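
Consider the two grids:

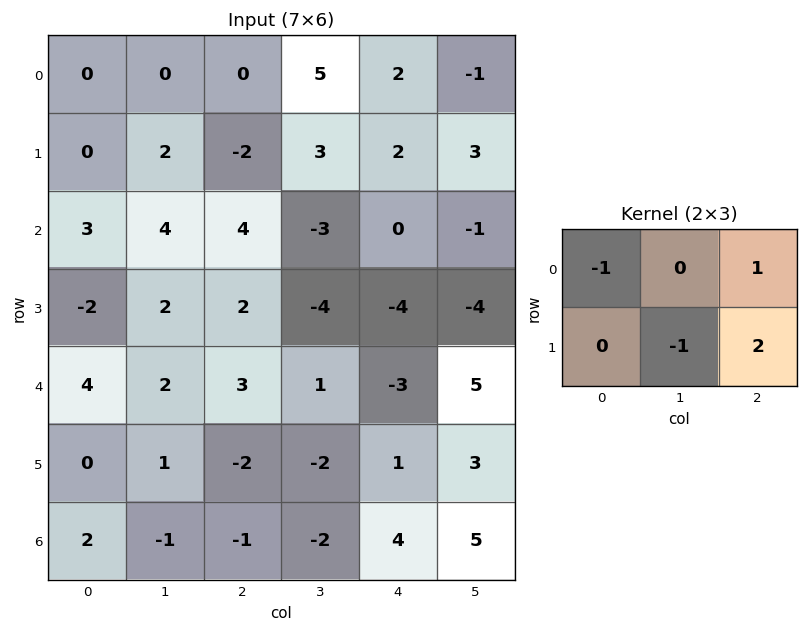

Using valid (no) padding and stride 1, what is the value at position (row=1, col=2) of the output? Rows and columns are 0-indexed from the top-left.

The receptive field on the input at this output position is [-2 3 2 / 4 -3 0]. Elementwise product with the kernel and sum: -2·-1 + 2·1 + -3·-1 + 0·2.

7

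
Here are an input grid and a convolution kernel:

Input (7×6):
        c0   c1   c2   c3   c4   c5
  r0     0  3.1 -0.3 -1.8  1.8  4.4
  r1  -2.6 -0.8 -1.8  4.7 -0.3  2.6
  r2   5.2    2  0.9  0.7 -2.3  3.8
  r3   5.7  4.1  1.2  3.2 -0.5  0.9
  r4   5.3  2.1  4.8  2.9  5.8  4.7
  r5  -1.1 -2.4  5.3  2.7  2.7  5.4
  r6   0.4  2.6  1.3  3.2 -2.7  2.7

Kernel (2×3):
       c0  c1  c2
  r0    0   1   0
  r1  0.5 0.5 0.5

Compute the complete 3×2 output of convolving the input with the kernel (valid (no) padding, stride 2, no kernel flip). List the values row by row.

Output[0,0]: The receptive field on the input at this output position is [0 3.1 -0.3 / -2.6 -0.8 -1.8]. Elementwise product with the kernel and sum: 3.1·1 + -2.6·0.5 + -0.8·0.5 + -1.8·0.5.

0.5 -0.5
7.5 2.65
3 8.25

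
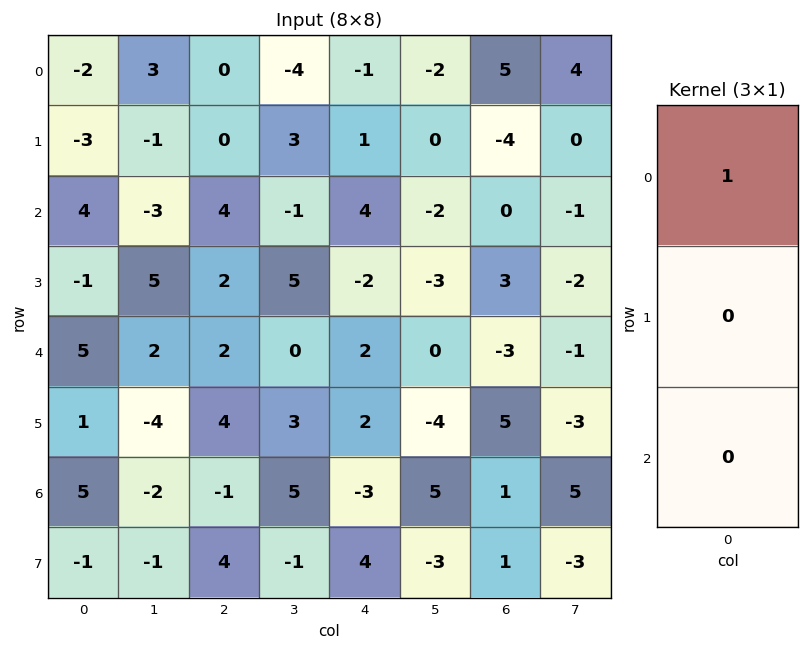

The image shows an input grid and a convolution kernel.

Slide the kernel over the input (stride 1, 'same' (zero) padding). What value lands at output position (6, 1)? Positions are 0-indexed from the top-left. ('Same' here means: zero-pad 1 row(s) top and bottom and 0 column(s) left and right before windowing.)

-4

The receptive field on the zero-padded input at this output position is [-4 / -2 / -1]. Elementwise product with the kernel and sum: -4·1.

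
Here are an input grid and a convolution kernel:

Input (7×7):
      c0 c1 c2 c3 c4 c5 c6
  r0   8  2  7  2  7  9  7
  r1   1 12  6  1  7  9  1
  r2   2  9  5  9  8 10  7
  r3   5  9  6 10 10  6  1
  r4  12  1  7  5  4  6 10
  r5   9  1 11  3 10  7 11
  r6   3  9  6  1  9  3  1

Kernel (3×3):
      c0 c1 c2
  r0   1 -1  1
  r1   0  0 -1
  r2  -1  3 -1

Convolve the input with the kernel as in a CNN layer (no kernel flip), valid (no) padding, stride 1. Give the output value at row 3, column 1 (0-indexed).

37

The receptive field on the input at this output position is [9 6 10 / 1 7 5 / 1 11 3]. Elementwise product with the kernel and sum: 9·1 + 6·-1 + 10·1 + 5·-1 + 1·-1 + 11·3 + 3·-1.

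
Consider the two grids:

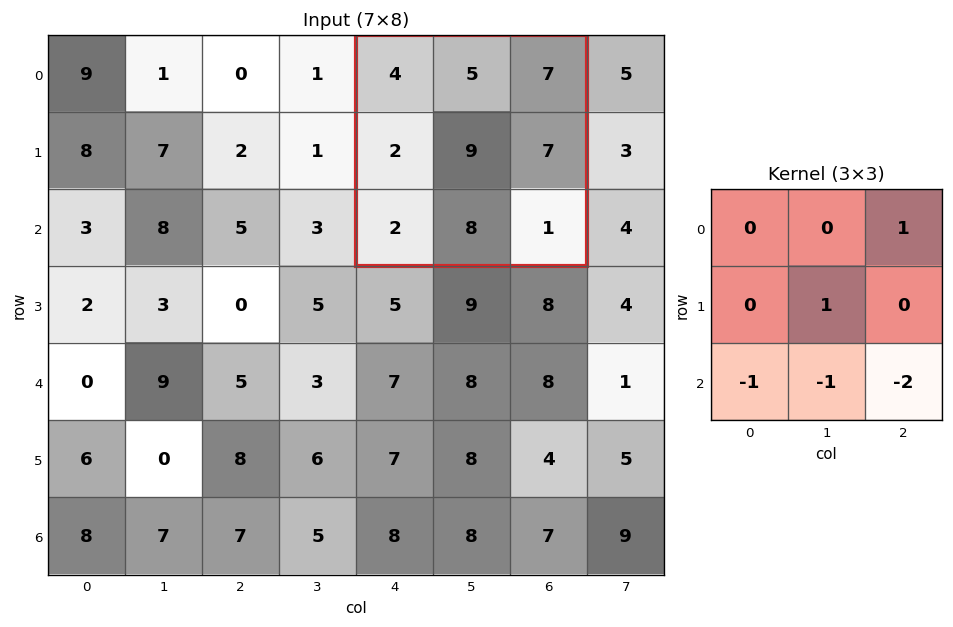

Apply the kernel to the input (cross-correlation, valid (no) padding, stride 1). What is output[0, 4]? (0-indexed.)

The receptive field on the input at this output position is [4 5 7 / 2 9 7 / 2 8 1]. Elementwise product with the kernel and sum: 7·1 + 9·1 + 2·-1 + 8·-1 + 1·-2.

4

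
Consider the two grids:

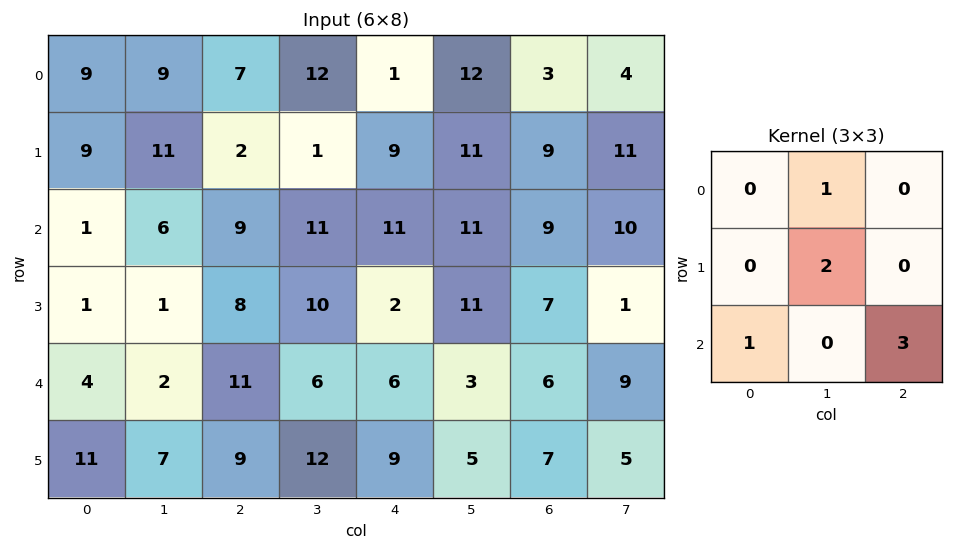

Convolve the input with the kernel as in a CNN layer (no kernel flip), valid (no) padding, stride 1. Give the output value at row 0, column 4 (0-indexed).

The receptive field on the input at this output position is [1 12 3 / 9 11 9 / 11 11 9]. Elementwise product with the kernel and sum: 12·1 + 11·2 + 11·1 + 9·3.

72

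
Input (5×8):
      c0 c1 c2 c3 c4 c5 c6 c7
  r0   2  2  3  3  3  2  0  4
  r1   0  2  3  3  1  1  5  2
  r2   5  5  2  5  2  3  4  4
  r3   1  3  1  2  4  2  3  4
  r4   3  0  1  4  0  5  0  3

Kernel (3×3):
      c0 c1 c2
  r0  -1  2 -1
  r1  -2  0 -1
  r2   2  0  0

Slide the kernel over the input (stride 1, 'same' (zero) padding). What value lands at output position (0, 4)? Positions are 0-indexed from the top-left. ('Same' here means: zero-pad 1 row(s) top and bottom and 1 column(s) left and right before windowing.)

-2

The receptive field on the zero-padded input at this output position is [0 0 0 / 3 3 2 / 3 1 1]. Elementwise product with the kernel and sum: 0·-1 + 0·2 + 0·-1 + 3·-2 + 2·-1 + 3·2.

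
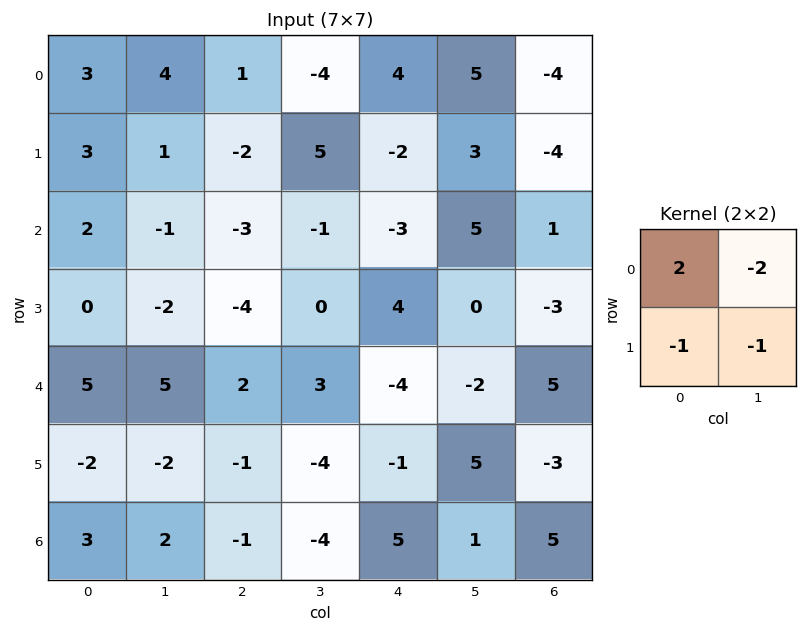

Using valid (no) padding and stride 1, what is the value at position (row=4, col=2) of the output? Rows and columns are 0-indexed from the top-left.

3

The receptive field on the input at this output position is [2 3 / -1 -4]. Elementwise product with the kernel and sum: 2·2 + 3·-2 + -1·-1 + -4·-1.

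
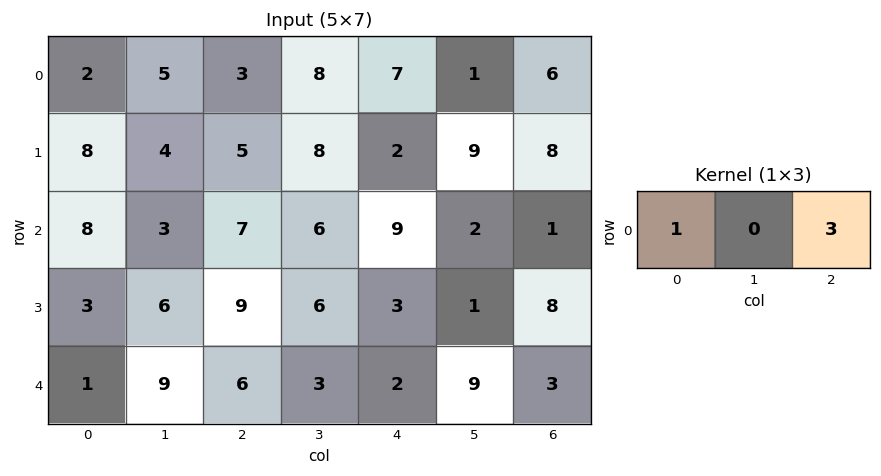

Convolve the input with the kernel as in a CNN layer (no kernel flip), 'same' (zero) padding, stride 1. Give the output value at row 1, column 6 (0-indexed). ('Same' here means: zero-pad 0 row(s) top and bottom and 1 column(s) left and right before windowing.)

The receptive field on the zero-padded input at this output position is [9 8 0]. Elementwise product with the kernel and sum: 9·1 + 0·3.

9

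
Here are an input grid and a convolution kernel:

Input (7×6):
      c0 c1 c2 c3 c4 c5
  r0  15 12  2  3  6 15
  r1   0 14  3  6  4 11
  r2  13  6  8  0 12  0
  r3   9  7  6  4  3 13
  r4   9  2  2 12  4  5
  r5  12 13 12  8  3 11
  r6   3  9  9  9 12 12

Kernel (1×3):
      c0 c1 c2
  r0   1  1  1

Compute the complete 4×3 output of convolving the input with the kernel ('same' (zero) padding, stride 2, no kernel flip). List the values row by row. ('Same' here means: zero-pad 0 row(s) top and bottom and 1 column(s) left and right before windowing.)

27 17 24
19 14 12
11 16 21
12 27 33

Output[0,0]: The receptive field on the zero-padded input at this output position is [0 15 12]. Elementwise product with the kernel and sum: 0·1 + 15·1 + 12·1.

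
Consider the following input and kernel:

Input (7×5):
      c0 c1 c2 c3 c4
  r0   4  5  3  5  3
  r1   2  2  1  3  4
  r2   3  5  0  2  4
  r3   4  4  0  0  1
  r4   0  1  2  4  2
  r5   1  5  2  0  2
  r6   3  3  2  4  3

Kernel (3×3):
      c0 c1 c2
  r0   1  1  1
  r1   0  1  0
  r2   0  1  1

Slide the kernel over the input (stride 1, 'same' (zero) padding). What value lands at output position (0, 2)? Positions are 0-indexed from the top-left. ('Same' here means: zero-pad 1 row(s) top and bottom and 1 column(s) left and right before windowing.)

The receptive field on the zero-padded input at this output position is [0 0 0 / 5 3 5 / 2 1 3]. Elementwise product with the kernel and sum: 0·1 + 0·1 + 0·1 + 3·1 + 1·1 + 3·1.

7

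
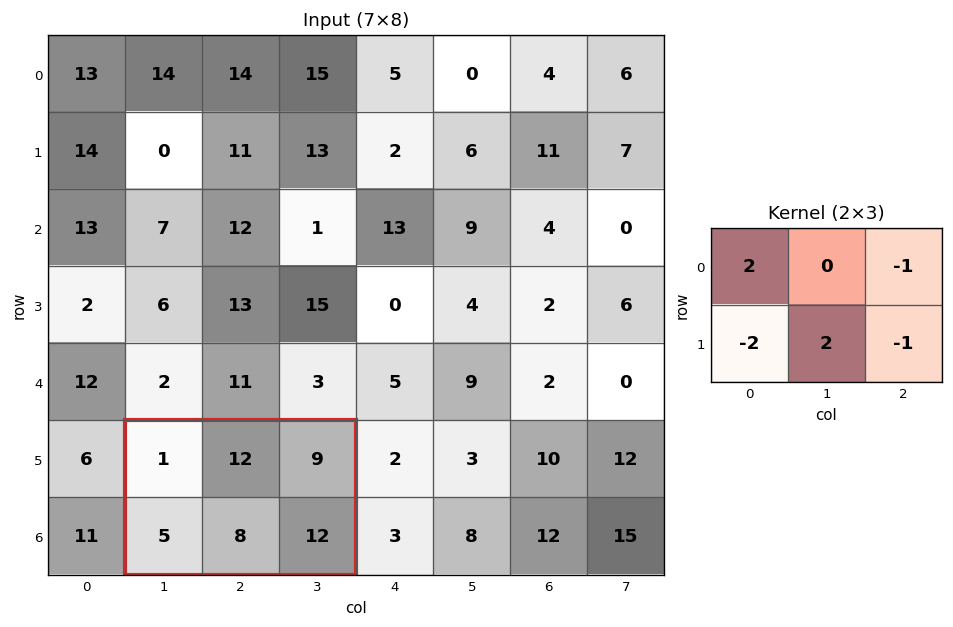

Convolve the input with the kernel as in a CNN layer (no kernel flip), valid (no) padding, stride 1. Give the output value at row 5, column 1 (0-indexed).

The receptive field on the input at this output position is [1 12 9 / 5 8 12]. Elementwise product with the kernel and sum: 1·2 + 9·-1 + 5·-2 + 8·2 + 12·-1.

-13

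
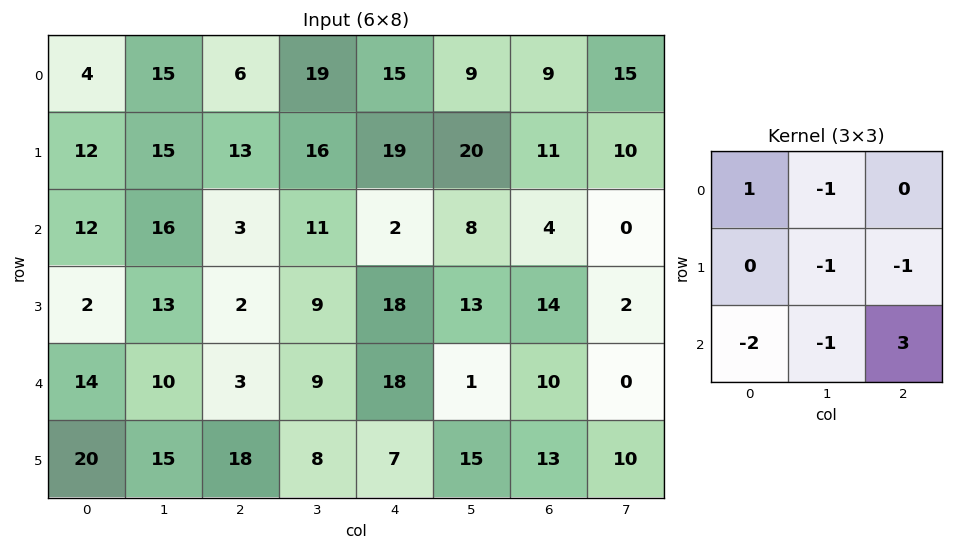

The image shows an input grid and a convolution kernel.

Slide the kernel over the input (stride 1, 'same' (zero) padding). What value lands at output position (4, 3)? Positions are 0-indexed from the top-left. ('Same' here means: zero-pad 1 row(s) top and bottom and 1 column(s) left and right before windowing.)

-57

The receptive field on the zero-padded input at this output position is [2 9 18 / 3 9 18 / 18 8 7]. Elementwise product with the kernel and sum: 2·1 + 9·-1 + 9·-1 + 18·-1 + 18·-2 + 8·-1 + 7·3.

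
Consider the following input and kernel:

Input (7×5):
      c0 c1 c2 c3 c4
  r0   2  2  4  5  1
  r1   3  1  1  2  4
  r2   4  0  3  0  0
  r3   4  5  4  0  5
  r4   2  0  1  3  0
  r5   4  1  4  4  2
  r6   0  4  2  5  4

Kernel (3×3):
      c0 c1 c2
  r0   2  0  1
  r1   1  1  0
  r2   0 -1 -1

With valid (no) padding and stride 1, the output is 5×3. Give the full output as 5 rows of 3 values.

9 8 12
2 3 4
19 5 7
9 3 11
4 1 1

Output[0,0]: The receptive field on the input at this output position is [2 2 4 / 3 1 1 / 4 0 3]. Elementwise product with the kernel and sum: 2·2 + 4·1 + 3·1 + 1·1 + 0·-1 + 3·-1.
Output[0,1]: The receptive field on the input at this output position is [2 4 5 / 1 1 2 / 0 3 0]. Elementwise product with the kernel and sum: 2·2 + 5·1 + 1·1 + 1·1 + 3·-1 + 0·-1.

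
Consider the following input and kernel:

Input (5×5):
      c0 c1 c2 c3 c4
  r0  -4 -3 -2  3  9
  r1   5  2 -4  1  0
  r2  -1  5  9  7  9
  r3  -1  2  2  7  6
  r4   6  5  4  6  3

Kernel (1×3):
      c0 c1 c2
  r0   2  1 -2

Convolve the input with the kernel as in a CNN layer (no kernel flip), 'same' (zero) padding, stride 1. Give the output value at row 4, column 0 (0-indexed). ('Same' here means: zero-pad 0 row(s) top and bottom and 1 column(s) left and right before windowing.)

The receptive field on the zero-padded input at this output position is [0 6 5]. Elementwise product with the kernel and sum: 0·2 + 6·1 + 5·-2.

-4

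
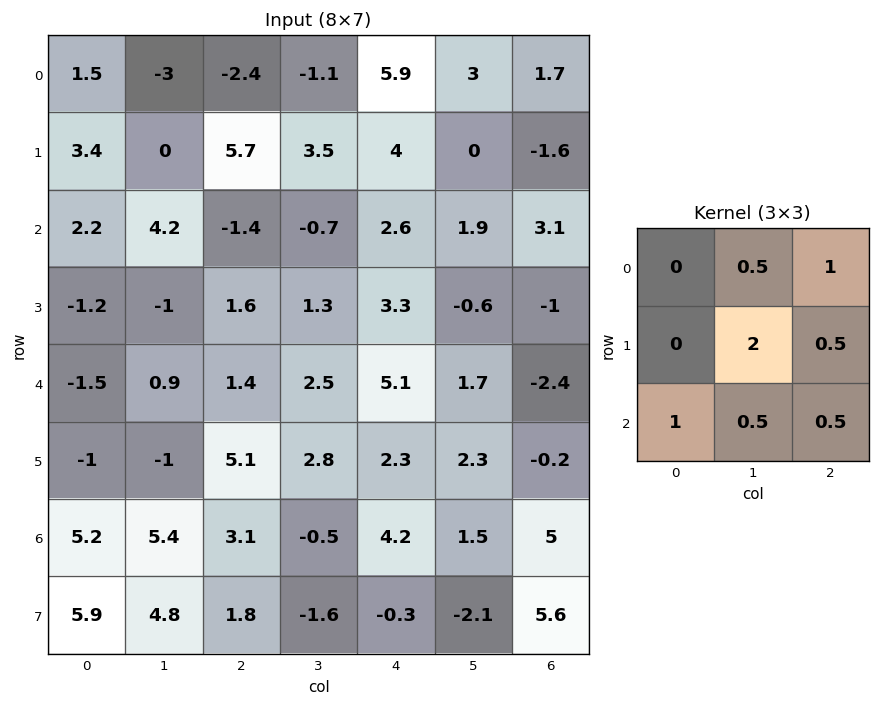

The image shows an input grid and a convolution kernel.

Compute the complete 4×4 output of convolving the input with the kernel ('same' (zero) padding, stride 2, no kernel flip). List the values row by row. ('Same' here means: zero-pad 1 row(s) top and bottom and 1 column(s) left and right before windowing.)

3.2 -0.75 18.8 2.6
7.1 3.65 10.8 4.3
-5.15 9.1 17.2 -3.1
16.95 16.2 9.8 10.6

Output[0,0]: The receptive field on the zero-padded input at this output position is [0 0 0 / 0 1.5 -3 / 0 3.4 0]. Elementwise product with the kernel and sum: 0·0.5 + 0·1 + 1.5·2 + -3·0.5 + 0·1 + 3.4·0.5 + 0·0.5.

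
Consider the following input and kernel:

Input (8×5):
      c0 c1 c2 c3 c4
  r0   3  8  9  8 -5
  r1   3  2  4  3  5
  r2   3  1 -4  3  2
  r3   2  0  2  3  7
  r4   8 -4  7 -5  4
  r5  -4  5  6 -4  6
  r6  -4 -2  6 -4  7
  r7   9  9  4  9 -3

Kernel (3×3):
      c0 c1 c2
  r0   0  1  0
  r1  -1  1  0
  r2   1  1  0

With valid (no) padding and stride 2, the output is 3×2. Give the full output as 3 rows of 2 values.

Output[0,0]: The receptive field on the input at this output position is [3 8 9 / 3 2 4 / 3 1 -4]. Elementwise product with the kernel and sum: 8·1 + 3·-1 + 2·1 + 3·1 + 1·1.

11 6
3 6
-1 -13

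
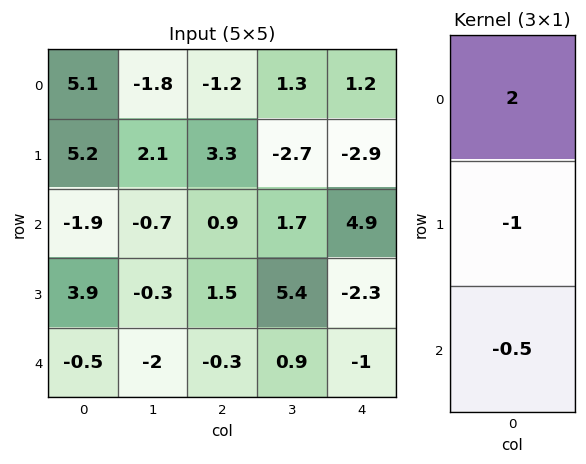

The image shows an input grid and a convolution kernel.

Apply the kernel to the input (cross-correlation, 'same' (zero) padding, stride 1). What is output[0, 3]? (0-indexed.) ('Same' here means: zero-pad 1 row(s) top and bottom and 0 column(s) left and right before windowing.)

0.05

The receptive field on the zero-padded input at this output position is [0 / 1.3 / -2.7]. Elementwise product with the kernel and sum: 0·2 + 1.3·-1 + -2.7·-0.5.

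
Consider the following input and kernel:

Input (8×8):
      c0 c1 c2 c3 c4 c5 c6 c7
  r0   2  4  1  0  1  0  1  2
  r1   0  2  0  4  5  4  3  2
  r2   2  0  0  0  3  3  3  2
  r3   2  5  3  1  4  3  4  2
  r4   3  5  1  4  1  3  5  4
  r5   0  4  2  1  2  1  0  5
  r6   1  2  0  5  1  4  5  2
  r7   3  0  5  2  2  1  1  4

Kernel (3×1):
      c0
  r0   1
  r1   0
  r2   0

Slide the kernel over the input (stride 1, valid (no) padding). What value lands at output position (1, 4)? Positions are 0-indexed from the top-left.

The receptive field on the input at this output position is [5 / 3 / 4]. Elementwise product with the kernel and sum: 5·1.

5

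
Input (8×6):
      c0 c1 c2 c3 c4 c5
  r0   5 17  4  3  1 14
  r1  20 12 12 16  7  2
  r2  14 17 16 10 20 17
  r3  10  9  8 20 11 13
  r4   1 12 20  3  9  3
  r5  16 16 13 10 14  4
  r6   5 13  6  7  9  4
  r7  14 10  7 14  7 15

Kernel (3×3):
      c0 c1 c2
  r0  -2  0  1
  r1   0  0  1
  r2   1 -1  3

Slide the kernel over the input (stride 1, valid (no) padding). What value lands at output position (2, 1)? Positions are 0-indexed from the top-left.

The receptive field on the input at this output position is [17 16 10 / 9 8 20 / 12 20 3]. Elementwise product with the kernel and sum: 17·-2 + 10·1 + 20·1 + 12·1 + 20·-1 + 3·3.

-3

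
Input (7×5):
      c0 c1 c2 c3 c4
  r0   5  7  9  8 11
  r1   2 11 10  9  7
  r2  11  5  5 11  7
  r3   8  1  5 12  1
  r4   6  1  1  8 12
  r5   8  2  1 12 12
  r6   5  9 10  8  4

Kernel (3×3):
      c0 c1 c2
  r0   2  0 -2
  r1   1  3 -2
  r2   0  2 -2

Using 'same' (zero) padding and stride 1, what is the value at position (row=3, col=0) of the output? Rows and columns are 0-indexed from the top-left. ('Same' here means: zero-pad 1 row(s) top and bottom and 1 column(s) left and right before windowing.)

The receptive field on the zero-padded input at this output position is [0 11 5 / 0 8 1 / 0 6 1]. Elementwise product with the kernel and sum: 0·2 + 5·-2 + 0·1 + 8·3 + 1·-2 + 6·2 + 1·-2.

22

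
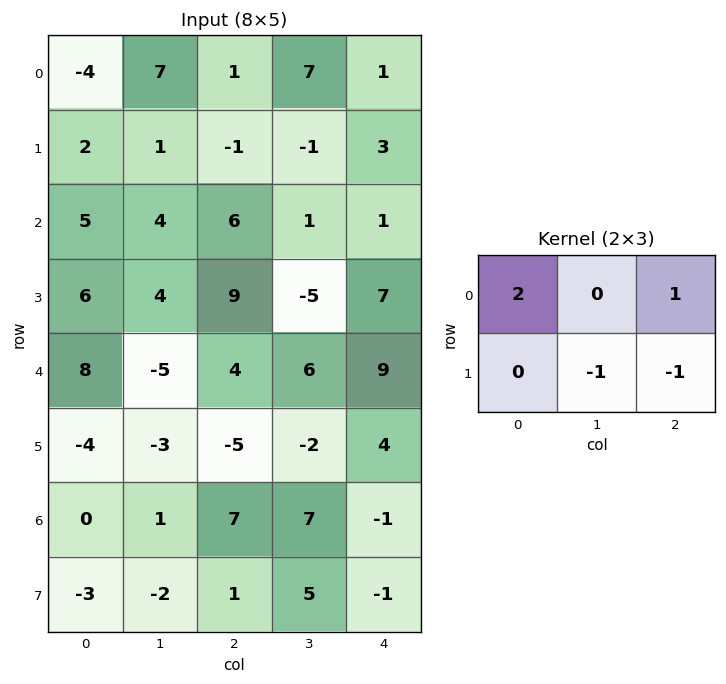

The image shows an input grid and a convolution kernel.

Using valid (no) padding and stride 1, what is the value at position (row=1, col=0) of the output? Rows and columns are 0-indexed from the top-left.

The receptive field on the input at this output position is [2 1 -1 / 5 4 6]. Elementwise product with the kernel and sum: 2·2 + -1·1 + 4·-1 + 6·-1.

-7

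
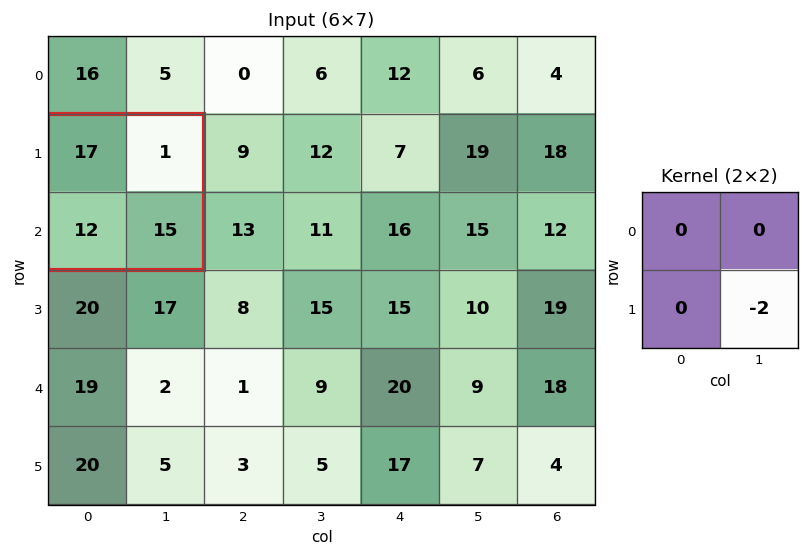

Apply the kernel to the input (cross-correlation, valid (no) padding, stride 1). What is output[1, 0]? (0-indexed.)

-30

The receptive field on the input at this output position is [17 1 / 12 15]. Elementwise product with the kernel and sum: 15·-2.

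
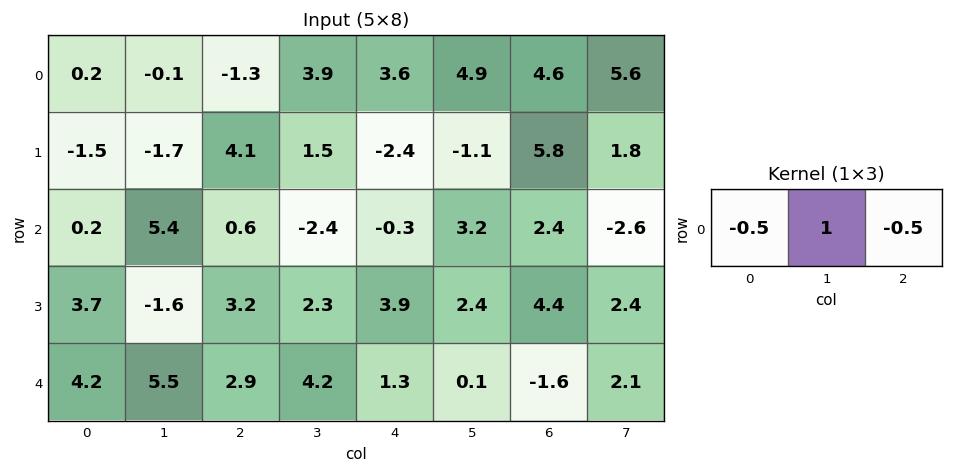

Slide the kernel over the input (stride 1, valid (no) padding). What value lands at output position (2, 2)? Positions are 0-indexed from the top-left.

The receptive field on the input at this output position is [0.6 -2.4 -0.3]. Elementwise product with the kernel and sum: 0.6·-0.5 + -2.4·1 + -0.3·-0.5.

-2.55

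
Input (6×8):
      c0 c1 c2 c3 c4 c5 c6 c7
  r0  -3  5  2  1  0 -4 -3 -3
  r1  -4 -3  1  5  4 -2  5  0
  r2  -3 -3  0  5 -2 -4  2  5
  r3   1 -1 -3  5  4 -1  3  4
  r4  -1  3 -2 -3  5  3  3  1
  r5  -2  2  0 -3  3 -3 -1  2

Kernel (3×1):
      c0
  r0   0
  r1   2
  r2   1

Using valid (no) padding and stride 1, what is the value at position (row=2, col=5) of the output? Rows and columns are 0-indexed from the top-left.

1

The receptive field on the input at this output position is [-4 / -1 / 3]. Elementwise product with the kernel and sum: -1·2 + 3·1.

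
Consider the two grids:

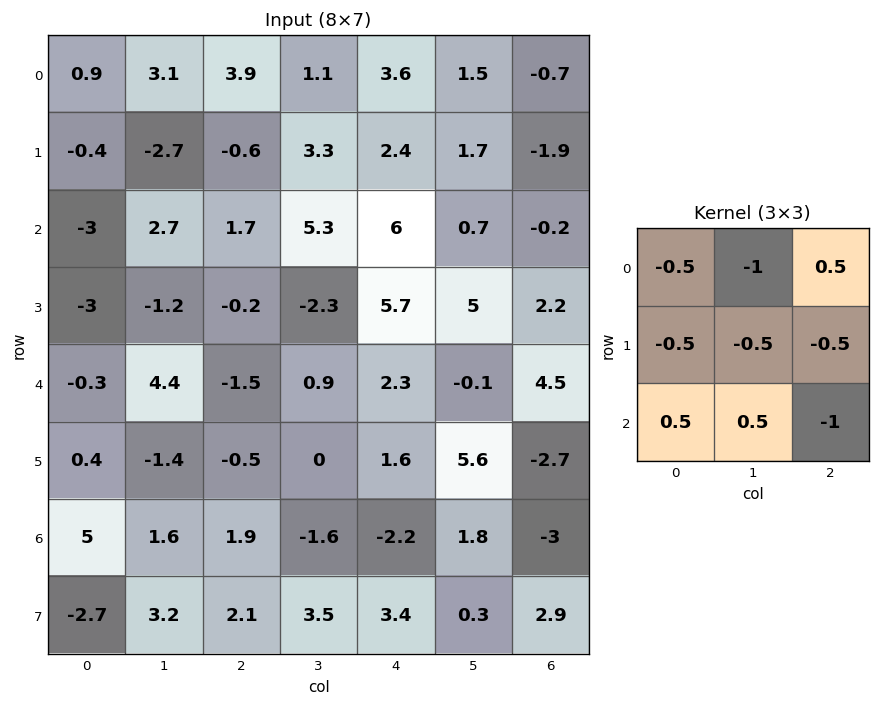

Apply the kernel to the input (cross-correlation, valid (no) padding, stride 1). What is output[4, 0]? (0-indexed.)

The receptive field on the input at this output position is [-0.3 4.4 -1.5 / 0.4 -1.4 -0.5 / 5 1.6 1.9]. Elementwise product with the kernel and sum: -0.3·-0.5 + 4.4·-1 + -1.5·0.5 + 0.4·-0.5 + -1.4·-0.5 + -0.5·-0.5 + 5·0.5 + 1.6·0.5 + 1.9·-1.

-2.85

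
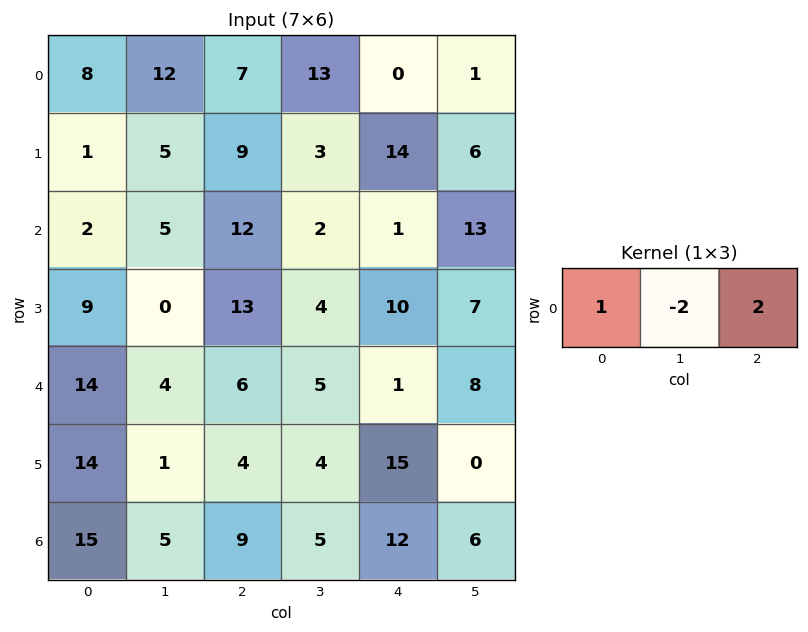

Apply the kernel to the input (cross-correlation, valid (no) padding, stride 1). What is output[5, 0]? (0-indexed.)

20

The receptive field on the input at this output position is [14 1 4]. Elementwise product with the kernel and sum: 14·1 + 1·-2 + 4·2.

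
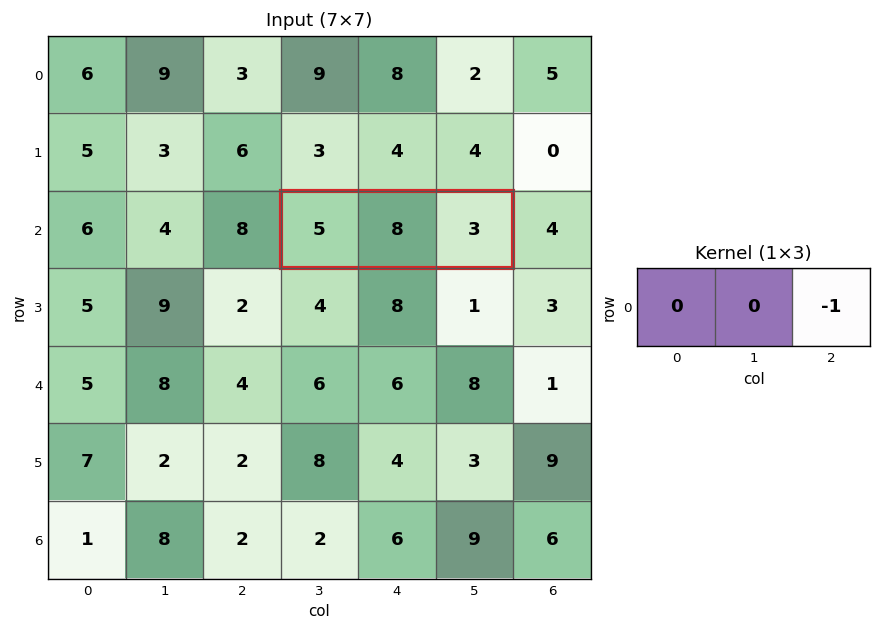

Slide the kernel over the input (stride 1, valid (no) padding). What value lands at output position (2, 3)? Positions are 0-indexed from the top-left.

-3

The receptive field on the input at this output position is [5 8 3]. Elementwise product with the kernel and sum: 3·-1.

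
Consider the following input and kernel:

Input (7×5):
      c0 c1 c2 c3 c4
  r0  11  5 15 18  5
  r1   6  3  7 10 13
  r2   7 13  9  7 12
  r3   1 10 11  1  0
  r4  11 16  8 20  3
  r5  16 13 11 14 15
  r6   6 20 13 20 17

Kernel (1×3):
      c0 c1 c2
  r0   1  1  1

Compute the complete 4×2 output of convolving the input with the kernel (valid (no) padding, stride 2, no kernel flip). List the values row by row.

Output[0,0]: The receptive field on the input at this output position is [11 5 15]. Elementwise product with the kernel and sum: 11·1 + 5·1 + 15·1.

31 38
29 28
35 31
39 50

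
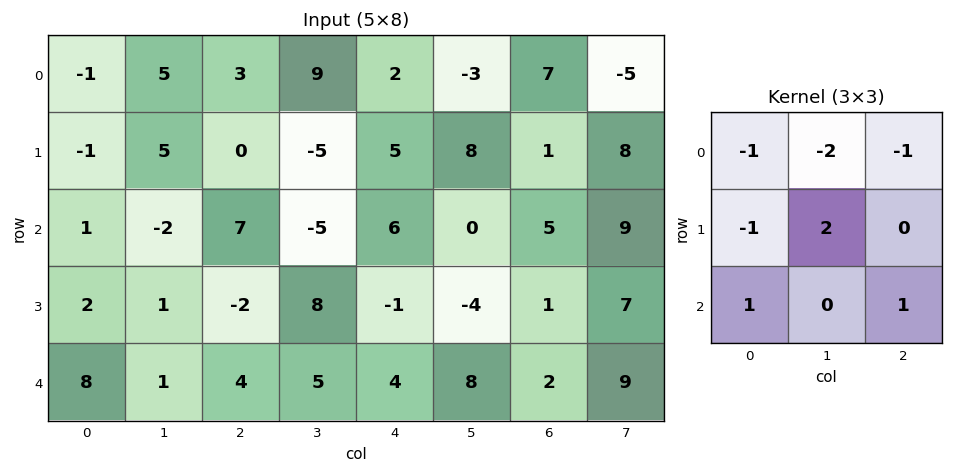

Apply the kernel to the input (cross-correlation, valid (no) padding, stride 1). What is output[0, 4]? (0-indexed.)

The receptive field on the input at this output position is [2 -3 7 / 5 8 1 / 6 0 5]. Elementwise product with the kernel and sum: 2·-1 + -3·-2 + 7·-1 + 5·-1 + 8·2 + 6·1 + 5·1.

19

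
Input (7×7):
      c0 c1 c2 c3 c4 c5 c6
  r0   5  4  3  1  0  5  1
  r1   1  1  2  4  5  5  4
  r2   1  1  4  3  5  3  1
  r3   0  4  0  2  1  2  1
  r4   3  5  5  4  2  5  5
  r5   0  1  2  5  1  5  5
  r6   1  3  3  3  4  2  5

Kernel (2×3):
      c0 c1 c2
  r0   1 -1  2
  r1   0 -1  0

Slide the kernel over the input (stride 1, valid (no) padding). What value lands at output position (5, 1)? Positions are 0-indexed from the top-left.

The receptive field on the input at this output position is [1 2 5 / 3 3 3]. Elementwise product with the kernel and sum: 1·1 + 2·-1 + 5·2 + 3·-1.

6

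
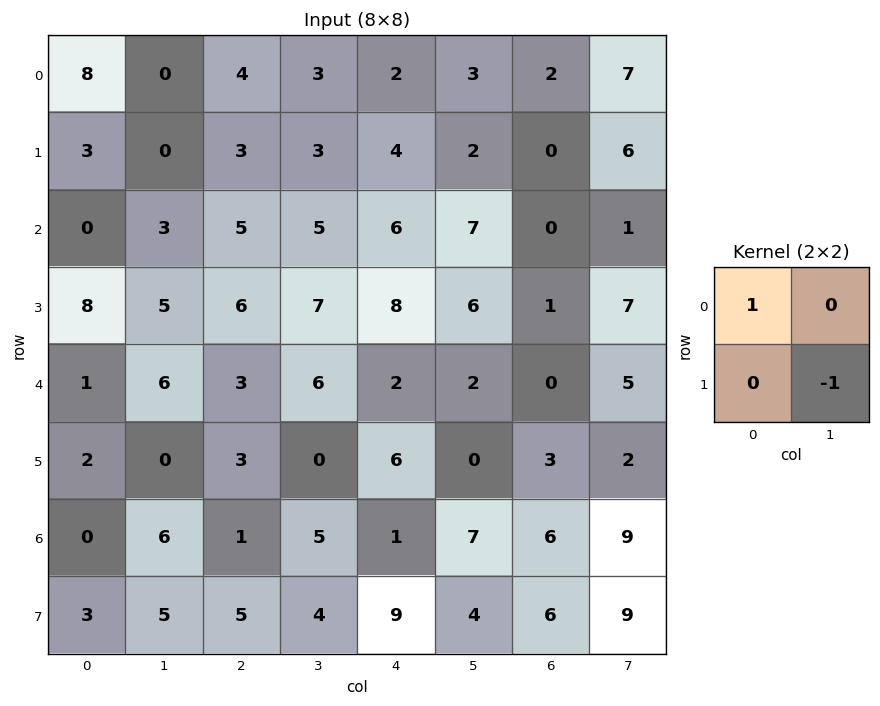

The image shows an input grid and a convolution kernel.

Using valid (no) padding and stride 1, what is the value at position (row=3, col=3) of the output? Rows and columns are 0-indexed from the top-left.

The receptive field on the input at this output position is [7 8 / 6 2]. Elementwise product with the kernel and sum: 7·1 + 2·-1.

5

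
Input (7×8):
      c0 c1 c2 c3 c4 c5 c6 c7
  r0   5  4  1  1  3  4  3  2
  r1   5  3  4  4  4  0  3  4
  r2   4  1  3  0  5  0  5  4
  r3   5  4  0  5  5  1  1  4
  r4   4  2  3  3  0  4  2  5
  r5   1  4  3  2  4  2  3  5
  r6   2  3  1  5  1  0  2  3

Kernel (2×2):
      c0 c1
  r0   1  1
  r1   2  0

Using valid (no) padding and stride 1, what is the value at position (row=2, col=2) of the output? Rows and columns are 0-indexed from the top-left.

3

The receptive field on the input at this output position is [3 0 / 0 5]. Elementwise product with the kernel and sum: 3·1 + 0·1 + 0·2.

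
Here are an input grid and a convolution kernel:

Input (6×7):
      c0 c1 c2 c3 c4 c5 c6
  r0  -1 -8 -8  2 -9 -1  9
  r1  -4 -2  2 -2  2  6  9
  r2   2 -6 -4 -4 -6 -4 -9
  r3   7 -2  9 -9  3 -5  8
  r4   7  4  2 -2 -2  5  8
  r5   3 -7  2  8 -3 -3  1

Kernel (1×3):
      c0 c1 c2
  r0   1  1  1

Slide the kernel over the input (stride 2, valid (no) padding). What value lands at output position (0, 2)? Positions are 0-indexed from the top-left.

-1

The receptive field on the input at this output position is [-9 -1 9]. Elementwise product with the kernel and sum: -9·1 + -1·1 + 9·1.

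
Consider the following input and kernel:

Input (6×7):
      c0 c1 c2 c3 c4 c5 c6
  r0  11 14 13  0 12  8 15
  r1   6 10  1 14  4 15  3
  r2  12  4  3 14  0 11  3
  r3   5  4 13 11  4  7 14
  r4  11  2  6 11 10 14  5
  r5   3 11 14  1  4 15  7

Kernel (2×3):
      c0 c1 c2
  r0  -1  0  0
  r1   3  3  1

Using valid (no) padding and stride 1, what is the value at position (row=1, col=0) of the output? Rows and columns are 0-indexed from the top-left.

The receptive field on the input at this output position is [6 10 1 / 12 4 3]. Elementwise product with the kernel and sum: 6·-1 + 12·3 + 4·3 + 3·1.

45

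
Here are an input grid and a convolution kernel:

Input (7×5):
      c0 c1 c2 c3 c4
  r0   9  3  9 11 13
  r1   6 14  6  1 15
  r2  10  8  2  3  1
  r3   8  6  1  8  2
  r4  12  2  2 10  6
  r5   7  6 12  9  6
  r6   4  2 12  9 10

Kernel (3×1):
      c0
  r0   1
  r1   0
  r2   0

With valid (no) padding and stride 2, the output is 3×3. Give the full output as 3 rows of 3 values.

9 9 13
10 2 1
12 2 6

Output[0,0]: The receptive field on the input at this output position is [9 / 6 / 10]. Elementwise product with the kernel and sum: 9·1.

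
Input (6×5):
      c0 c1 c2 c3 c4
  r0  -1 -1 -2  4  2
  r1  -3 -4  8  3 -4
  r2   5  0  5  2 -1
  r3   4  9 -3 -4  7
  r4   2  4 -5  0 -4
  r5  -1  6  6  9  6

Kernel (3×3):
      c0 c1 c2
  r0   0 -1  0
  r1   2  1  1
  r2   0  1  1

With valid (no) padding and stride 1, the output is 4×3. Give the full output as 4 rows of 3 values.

4 12 12
25 -8 11
13 1 -9
6 21 5

Output[0,0]: The receptive field on the input at this output position is [-1 -1 -2 / -3 -4 8 / 5 0 5]. Elementwise product with the kernel and sum: -1·-1 + -3·2 + -4·1 + 8·1 + 0·1 + 5·1.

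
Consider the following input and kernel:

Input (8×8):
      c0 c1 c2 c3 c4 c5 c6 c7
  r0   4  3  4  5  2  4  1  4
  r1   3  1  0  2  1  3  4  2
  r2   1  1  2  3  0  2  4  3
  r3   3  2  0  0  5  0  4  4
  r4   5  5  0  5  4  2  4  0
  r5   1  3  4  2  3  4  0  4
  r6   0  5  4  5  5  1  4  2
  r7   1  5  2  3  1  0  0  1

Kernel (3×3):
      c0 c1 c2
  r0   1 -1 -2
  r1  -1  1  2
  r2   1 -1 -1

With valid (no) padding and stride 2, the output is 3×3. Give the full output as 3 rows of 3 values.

-11 -2 0
-5 0 -9
1 -15 -5

Output[0,0]: The receptive field on the input at this output position is [4 3 4 / 3 1 0 / 1 1 2]. Elementwise product with the kernel and sum: 4·1 + 3·-1 + 4·-2 + 3·-1 + 1·1 + 0·2 + 1·1 + 1·-1 + 2·-1.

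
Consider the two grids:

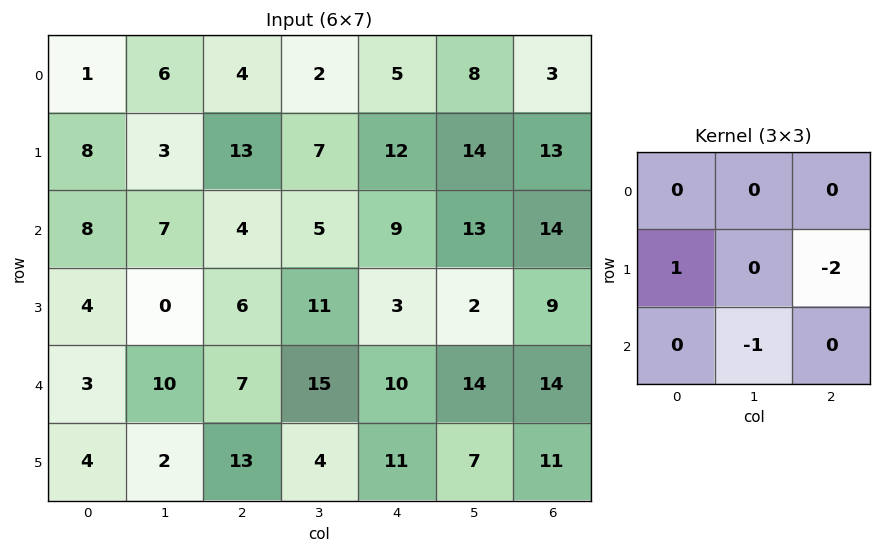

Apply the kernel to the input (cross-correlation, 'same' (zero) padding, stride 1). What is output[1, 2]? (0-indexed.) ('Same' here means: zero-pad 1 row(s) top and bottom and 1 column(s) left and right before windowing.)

The receptive field on the zero-padded input at this output position is [6 4 2 / 3 13 7 / 7 4 5]. Elementwise product with the kernel and sum: 3·1 + 7·-2 + 4·-1.

-15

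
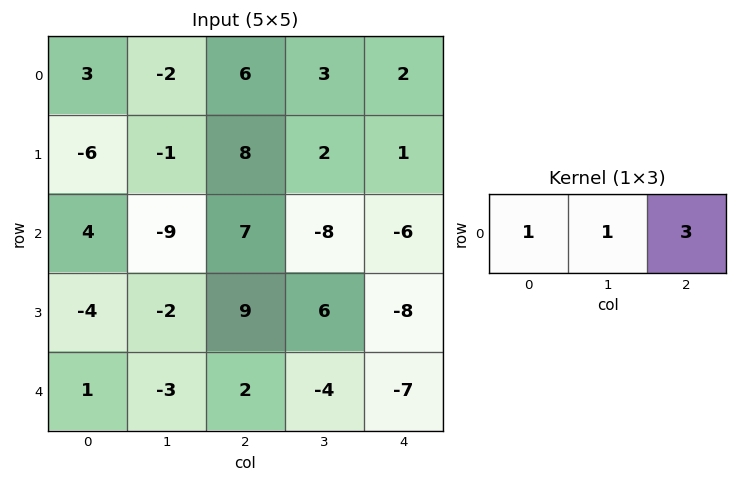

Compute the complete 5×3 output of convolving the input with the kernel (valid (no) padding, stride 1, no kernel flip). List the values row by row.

Output[0,0]: The receptive field on the input at this output position is [3 -2 6]. Elementwise product with the kernel and sum: 3·1 + -2·1 + 6·3.
Output[0,1]: The receptive field on the input at this output position is [-2 6 3]. Elementwise product with the kernel and sum: -2·1 + 6·1 + 3·3.

19 13 15
17 13 13
16 -26 -19
21 25 -9
4 -13 -23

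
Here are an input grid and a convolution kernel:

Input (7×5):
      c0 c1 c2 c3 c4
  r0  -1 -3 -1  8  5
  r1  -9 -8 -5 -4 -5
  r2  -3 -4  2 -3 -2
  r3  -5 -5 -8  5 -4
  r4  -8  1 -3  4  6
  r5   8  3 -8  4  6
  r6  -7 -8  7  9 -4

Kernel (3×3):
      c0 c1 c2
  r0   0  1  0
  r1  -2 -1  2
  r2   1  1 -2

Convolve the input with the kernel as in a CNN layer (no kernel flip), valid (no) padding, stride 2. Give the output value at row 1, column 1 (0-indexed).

The receptive field on the input at this output position is [2 -3 -2 / -8 5 -4 / -3 4 6]. Elementwise product with the kernel and sum: -3·1 + -8·-2 + 5·-1 + -4·2 + -3·1 + 4·1 + 6·-2.

-11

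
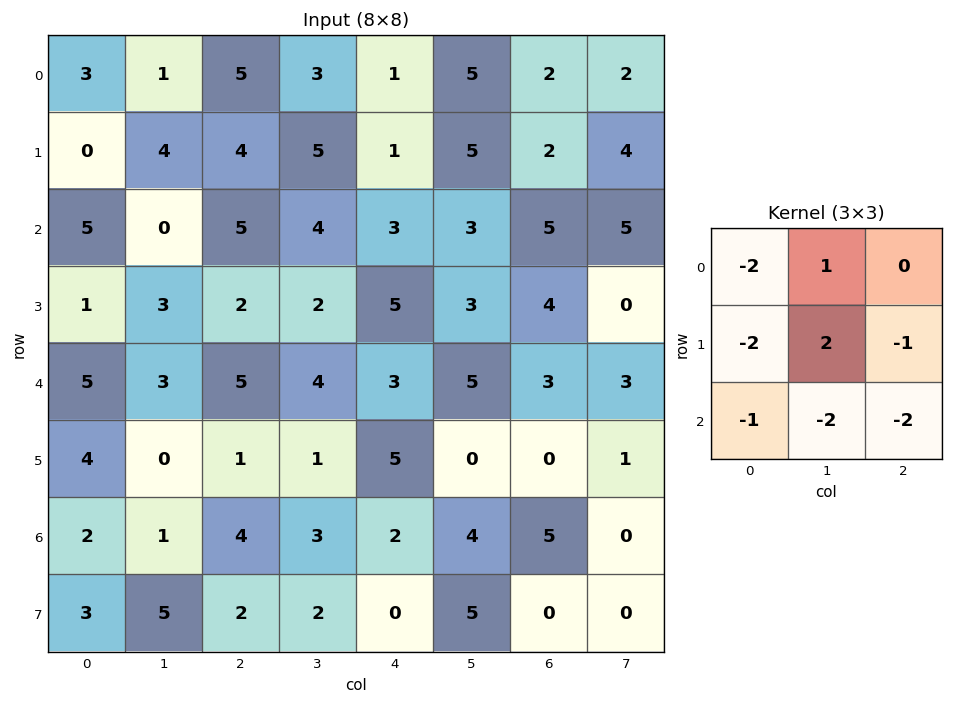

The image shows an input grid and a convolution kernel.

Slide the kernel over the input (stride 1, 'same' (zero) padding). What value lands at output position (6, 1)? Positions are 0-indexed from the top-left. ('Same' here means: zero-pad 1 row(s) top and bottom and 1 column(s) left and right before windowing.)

-31

The receptive field on the zero-padded input at this output position is [4 0 1 / 2 1 4 / 3 5 2]. Elementwise product with the kernel and sum: 4·-2 + 0·1 + 2·-2 + 1·2 + 4·-1 + 3·-1 + 5·-2 + 2·-2.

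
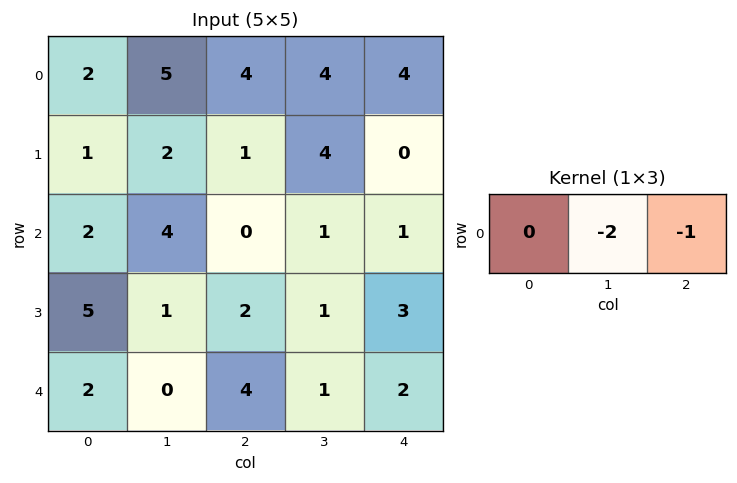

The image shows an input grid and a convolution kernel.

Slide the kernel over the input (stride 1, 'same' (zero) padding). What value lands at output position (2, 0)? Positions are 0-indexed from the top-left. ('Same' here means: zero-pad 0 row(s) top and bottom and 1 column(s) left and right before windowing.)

The receptive field on the zero-padded input at this output position is [0 2 4]. Elementwise product with the kernel and sum: 2·-2 + 4·-1.

-8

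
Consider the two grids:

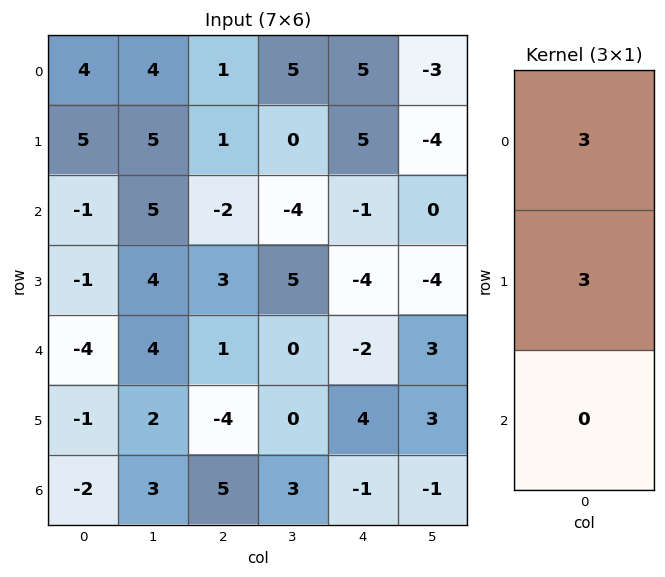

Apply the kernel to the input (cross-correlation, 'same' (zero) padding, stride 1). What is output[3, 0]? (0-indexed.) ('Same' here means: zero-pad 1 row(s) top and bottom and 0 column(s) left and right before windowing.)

-6

The receptive field on the zero-padded input at this output position is [-1 / -1 / -4]. Elementwise product with the kernel and sum: -1·3 + -1·3.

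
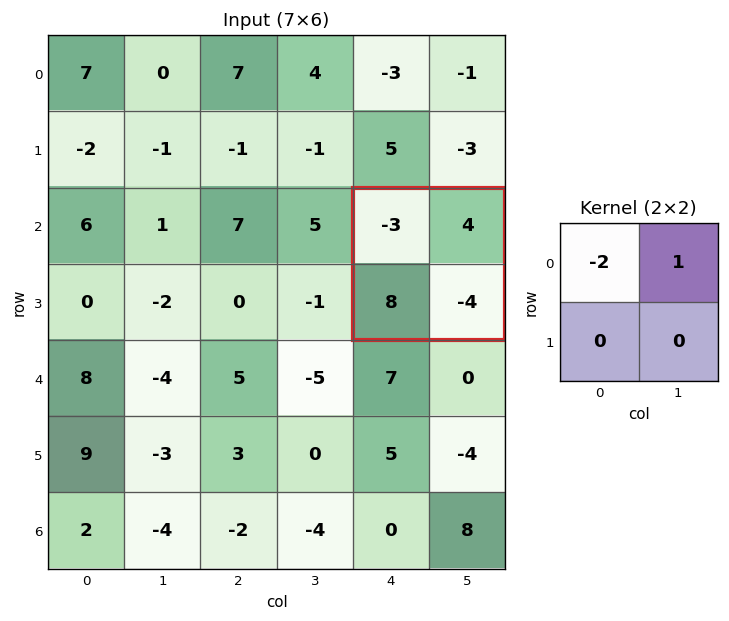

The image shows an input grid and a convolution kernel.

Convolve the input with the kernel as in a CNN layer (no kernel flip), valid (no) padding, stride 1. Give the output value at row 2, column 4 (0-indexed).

10

The receptive field on the input at this output position is [-3 4 / 8 -4]. Elementwise product with the kernel and sum: -3·-2 + 4·1.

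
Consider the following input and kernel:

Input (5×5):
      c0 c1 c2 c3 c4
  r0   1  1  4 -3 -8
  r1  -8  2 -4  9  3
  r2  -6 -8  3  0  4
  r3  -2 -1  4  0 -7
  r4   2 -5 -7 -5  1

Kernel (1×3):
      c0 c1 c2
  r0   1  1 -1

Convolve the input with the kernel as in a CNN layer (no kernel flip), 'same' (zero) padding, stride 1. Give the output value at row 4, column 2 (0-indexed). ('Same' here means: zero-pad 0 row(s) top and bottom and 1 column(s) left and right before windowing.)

The receptive field on the zero-padded input at this output position is [-5 -7 -5]. Elementwise product with the kernel and sum: -5·1 + -7·1 + -5·-1.

-7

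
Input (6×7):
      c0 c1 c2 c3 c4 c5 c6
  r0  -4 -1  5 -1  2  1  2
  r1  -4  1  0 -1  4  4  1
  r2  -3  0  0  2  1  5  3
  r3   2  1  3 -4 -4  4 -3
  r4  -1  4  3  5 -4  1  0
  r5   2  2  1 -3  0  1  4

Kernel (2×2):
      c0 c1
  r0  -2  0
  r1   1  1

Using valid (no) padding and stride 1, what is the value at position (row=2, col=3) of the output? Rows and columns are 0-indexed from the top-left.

-12

The receptive field on the input at this output position is [2 1 / -4 -4]. Elementwise product with the kernel and sum: 2·-2 + -4·1 + -4·1.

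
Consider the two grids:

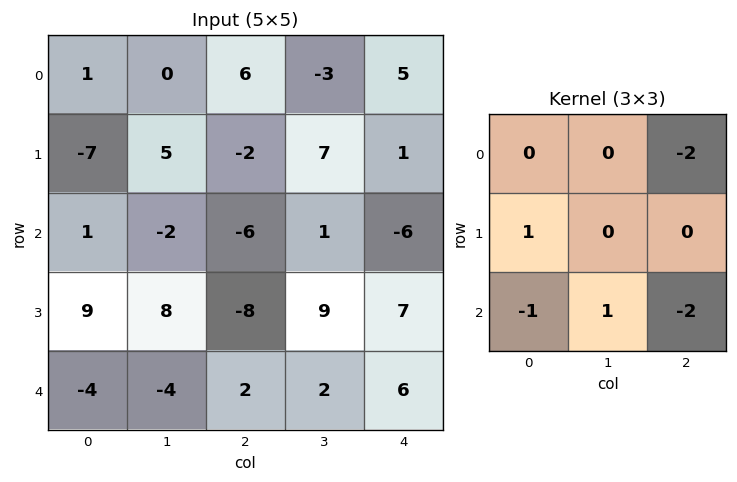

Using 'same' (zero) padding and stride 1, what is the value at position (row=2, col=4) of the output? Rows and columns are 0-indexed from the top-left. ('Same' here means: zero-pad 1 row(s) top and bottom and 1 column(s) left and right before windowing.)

The receptive field on the zero-padded input at this output position is [7 1 0 / 1 -6 0 / 9 7 0]. Elementwise product with the kernel and sum: 0·-2 + 1·1 + 9·-1 + 7·1 + 0·-2.

-1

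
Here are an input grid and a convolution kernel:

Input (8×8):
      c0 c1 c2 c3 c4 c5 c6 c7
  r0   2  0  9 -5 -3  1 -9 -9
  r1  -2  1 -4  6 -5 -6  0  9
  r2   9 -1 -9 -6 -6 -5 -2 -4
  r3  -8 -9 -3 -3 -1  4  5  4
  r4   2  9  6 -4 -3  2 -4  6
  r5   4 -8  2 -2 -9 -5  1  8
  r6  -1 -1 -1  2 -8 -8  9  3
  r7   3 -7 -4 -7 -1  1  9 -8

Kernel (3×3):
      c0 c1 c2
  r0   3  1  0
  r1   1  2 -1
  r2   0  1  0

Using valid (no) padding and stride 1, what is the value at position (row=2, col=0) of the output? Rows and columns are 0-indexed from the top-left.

The receptive field on the input at this output position is [9 -1 -9 / -8 -9 -3 / 2 9 6]. Elementwise product with the kernel and sum: 9·3 + -1·1 + -8·1 + -9·2 + -3·-1 + 9·1.

12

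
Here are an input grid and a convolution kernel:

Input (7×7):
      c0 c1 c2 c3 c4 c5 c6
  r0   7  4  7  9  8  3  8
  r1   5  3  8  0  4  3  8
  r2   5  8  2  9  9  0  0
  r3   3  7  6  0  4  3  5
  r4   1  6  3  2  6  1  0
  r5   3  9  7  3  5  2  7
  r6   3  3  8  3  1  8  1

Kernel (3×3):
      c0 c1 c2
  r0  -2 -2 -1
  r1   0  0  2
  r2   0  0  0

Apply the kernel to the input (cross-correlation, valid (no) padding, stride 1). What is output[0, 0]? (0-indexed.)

-13

The receptive field on the input at this output position is [7 4 7 / 5 3 8 / 5 8 2]. Elementwise product with the kernel and sum: 7·-2 + 4·-2 + 7·-1 + 8·2.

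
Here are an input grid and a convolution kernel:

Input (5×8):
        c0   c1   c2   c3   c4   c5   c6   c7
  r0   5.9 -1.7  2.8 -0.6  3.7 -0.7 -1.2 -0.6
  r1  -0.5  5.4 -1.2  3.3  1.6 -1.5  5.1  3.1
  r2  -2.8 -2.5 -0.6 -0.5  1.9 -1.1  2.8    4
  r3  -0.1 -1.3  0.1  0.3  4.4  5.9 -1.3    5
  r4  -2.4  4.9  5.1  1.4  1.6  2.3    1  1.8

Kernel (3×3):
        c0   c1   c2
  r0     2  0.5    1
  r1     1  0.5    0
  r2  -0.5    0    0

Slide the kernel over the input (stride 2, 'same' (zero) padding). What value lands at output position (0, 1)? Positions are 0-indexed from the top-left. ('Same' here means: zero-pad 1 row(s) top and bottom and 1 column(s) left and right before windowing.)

-3

The receptive field on the zero-padded input at this output position is [0 0 0 / -1.7 2.8 -0.6 / 5.4 -1.2 3.3]. Elementwise product with the kernel and sum: 0·2 + 0·0.5 + 0·1 + -1.7·1 + 2.8·0.5 + 5.4·-0.5.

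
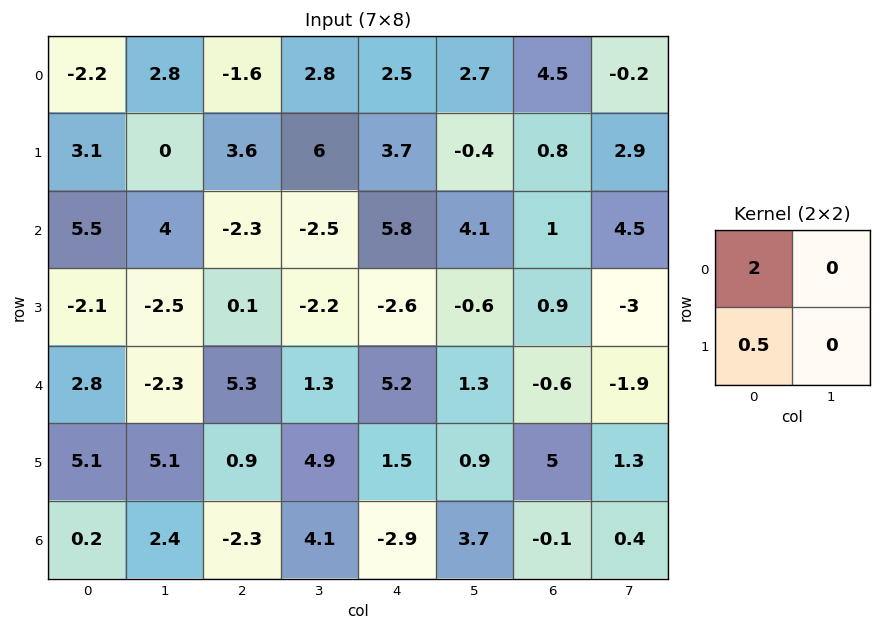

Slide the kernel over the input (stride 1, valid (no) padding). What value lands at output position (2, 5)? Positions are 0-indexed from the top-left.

7.9

The receptive field on the input at this output position is [4.1 1 / -0.6 0.9]. Elementwise product with the kernel and sum: 4.1·2 + -0.6·0.5.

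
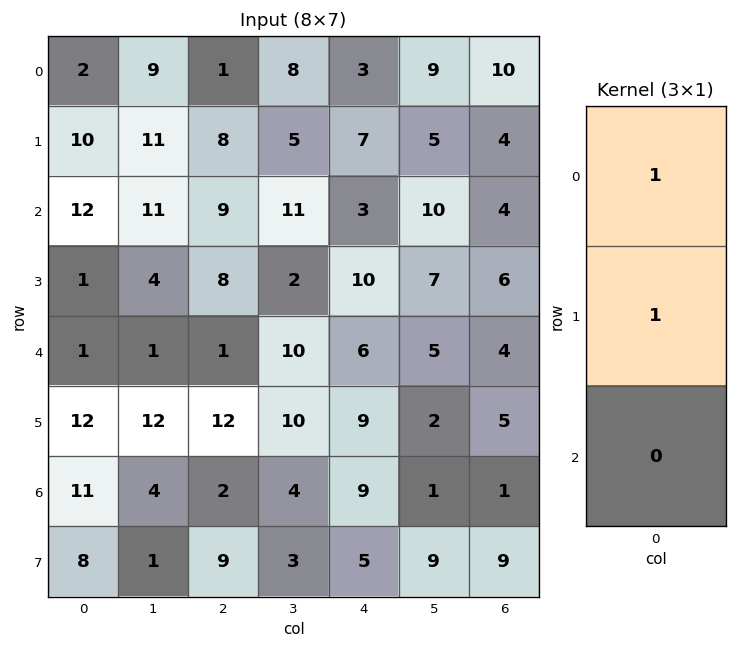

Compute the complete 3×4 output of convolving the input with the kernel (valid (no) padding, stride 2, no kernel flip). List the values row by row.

Output[0,0]: The receptive field on the input at this output position is [2 / 10 / 12]. Elementwise product with the kernel and sum: 2·1 + 10·1.
Output[0,1]: The receptive field on the input at this output position is [1 / 8 / 9]. Elementwise product with the kernel and sum: 1·1 + 8·1.

12 9 10 14
13 17 13 10
13 13 15 9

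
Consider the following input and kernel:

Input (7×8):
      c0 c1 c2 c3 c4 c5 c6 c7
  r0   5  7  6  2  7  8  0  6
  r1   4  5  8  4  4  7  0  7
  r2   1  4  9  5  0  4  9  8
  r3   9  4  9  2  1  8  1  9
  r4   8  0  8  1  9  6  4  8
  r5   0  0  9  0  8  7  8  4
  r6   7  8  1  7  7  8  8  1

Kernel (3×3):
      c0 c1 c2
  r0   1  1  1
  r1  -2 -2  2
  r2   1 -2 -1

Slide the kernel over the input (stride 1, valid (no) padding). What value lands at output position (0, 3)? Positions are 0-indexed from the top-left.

16

The receptive field on the input at this output position is [2 7 8 / 4 4 7 / 5 0 4]. Elementwise product with the kernel and sum: 2·1 + 7·1 + 8·1 + 4·-2 + 4·-2 + 7·2 + 5·1 + 0·-2 + 4·-1.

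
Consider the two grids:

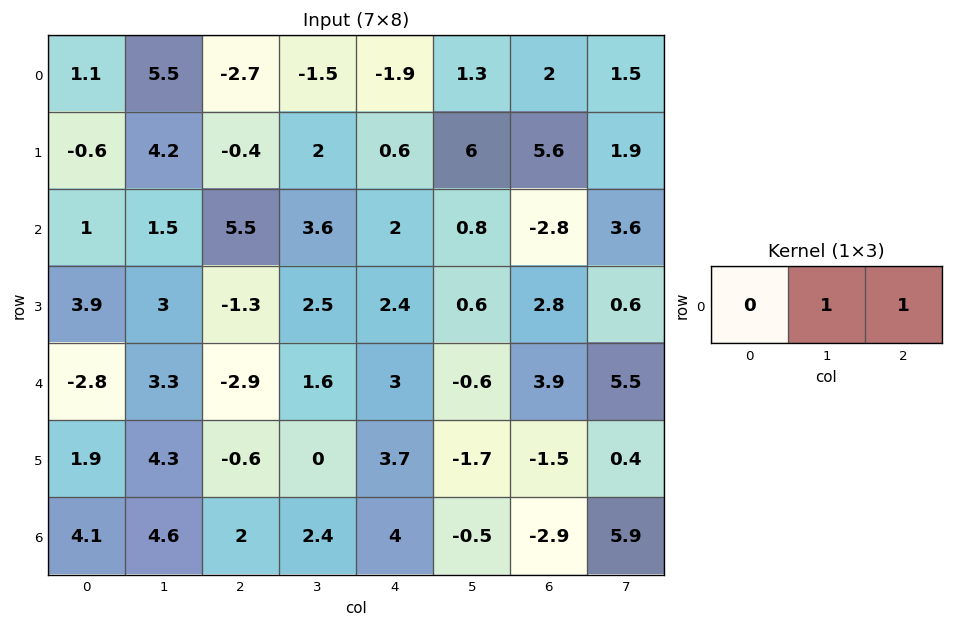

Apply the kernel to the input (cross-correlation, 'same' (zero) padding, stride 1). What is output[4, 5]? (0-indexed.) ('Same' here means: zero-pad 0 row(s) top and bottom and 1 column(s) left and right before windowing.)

The receptive field on the zero-padded input at this output position is [3 -0.6 3.9]. Elementwise product with the kernel and sum: -0.6·1 + 3.9·1.

3.3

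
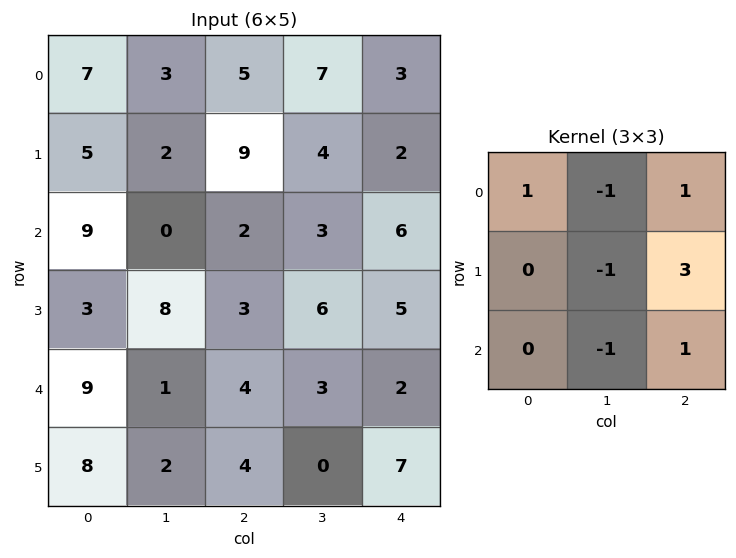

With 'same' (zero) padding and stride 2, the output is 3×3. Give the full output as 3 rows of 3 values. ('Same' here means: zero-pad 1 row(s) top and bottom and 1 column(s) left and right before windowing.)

-1 11 -5
-7 7 -9
-7 12 -8

Output[0,0]: The receptive field on the zero-padded input at this output position is [0 0 0 / 0 7 3 / 0 5 2]. Elementwise product with the kernel and sum: 0·1 + 0·-1 + 0·1 + 7·-1 + 3·3 + 5·-1 + 2·1.
Output[0,1]: The receptive field on the zero-padded input at this output position is [0 0 0 / 3 5 7 / 2 9 4]. Elementwise product with the kernel and sum: 0·1 + 0·-1 + 0·1 + 5·-1 + 7·3 + 9·-1 + 4·1.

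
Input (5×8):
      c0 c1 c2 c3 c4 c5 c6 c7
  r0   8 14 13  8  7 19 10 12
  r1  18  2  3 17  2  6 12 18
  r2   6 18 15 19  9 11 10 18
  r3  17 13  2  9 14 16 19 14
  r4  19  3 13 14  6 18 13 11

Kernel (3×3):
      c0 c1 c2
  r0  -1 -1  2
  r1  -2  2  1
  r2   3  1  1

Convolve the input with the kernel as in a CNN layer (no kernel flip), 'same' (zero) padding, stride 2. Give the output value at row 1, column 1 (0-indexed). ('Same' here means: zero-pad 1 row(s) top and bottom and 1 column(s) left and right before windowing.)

92

The receptive field on the zero-padded input at this output position is [2 3 17 / 18 15 19 / 13 2 9]. Elementwise product with the kernel and sum: 2·-1 + 3·-1 + 17·2 + 18·-2 + 15·2 + 19·1 + 13·3 + 2·1 + 9·1.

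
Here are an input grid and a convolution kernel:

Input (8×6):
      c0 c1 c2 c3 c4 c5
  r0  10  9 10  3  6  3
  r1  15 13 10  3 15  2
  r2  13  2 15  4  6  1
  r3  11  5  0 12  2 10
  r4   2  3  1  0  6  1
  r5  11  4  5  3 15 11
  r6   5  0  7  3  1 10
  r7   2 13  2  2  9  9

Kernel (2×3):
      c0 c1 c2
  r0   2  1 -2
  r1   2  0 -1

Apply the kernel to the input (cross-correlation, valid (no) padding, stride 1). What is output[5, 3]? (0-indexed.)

-5

The receptive field on the input at this output position is [3 15 11 / 3 1 10]. Elementwise product with the kernel and sum: 3·2 + 15·1 + 11·-2 + 3·2 + 10·-1.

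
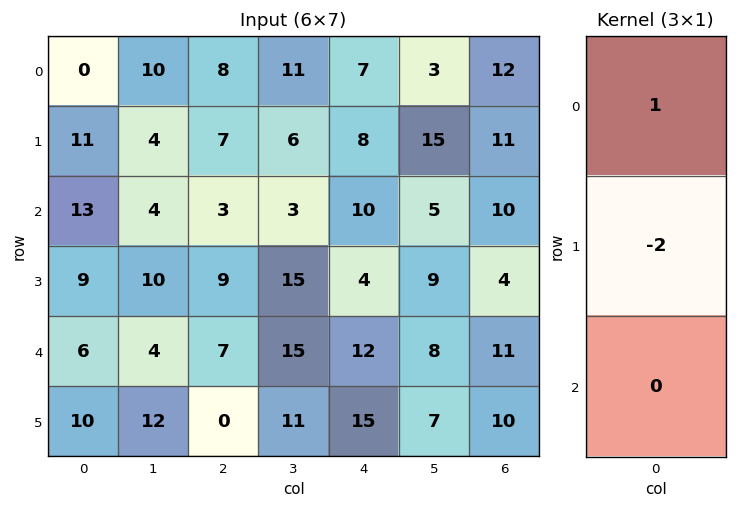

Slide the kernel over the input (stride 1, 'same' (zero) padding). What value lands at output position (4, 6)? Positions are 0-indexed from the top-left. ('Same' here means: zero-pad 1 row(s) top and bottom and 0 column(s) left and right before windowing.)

-18

The receptive field on the zero-padded input at this output position is [4 / 11 / 10]. Elementwise product with the kernel and sum: 4·1 + 11·-2.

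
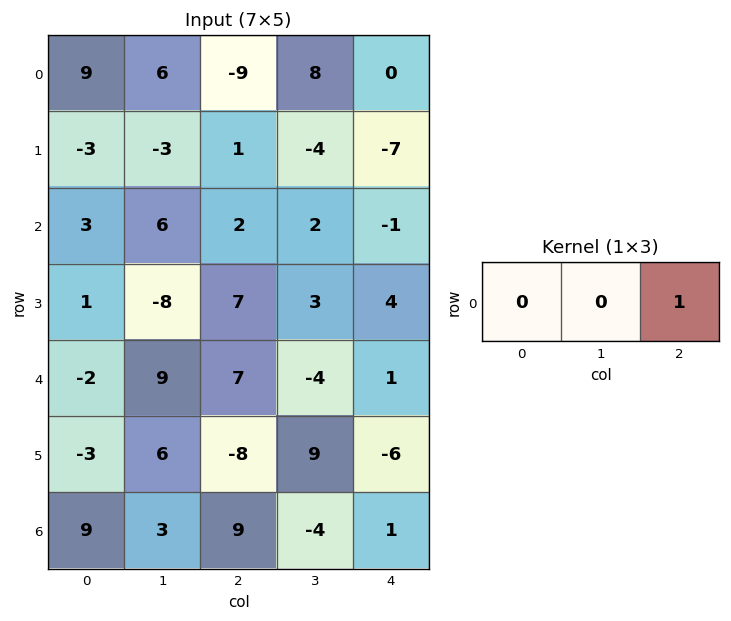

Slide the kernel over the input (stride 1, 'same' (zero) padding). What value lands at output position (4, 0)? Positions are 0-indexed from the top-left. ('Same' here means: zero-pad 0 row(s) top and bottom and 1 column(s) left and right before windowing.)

9

The receptive field on the zero-padded input at this output position is [0 -2 9]. Elementwise product with the kernel and sum: 9·1.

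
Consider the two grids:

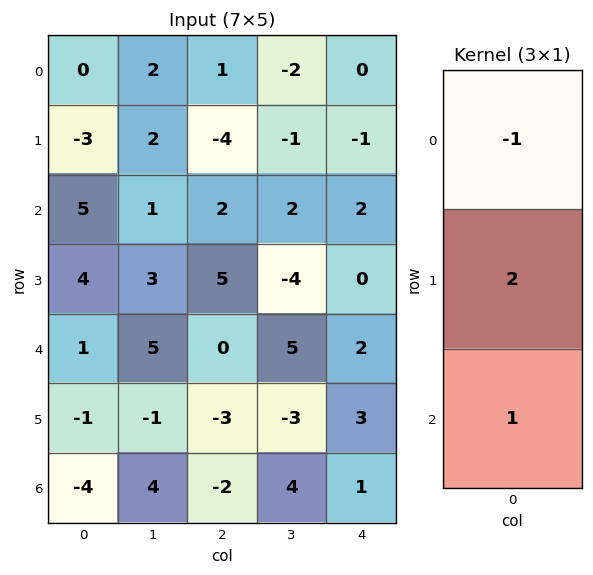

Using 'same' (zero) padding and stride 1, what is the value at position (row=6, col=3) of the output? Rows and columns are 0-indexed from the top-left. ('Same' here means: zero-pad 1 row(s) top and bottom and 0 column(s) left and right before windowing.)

11

The receptive field on the zero-padded input at this output position is [-3 / 4 / 0]. Elementwise product with the kernel and sum: -3·-1 + 4·2 + 0·1.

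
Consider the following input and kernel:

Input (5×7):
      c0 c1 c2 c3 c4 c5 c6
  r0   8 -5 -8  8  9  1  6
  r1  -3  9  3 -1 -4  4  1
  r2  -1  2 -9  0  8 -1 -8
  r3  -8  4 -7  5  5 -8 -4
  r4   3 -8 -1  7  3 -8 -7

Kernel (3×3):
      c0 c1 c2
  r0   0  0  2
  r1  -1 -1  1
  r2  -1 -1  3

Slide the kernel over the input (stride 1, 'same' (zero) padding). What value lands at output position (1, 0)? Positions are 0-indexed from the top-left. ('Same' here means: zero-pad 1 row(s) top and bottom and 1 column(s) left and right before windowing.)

The receptive field on the zero-padded input at this output position is [0 8 -5 / 0 -3 9 / 0 -1 2]. Elementwise product with the kernel and sum: -5·2 + 0·-1 + -3·-1 + 9·1 + 0·-1 + -1·-1 + 2·3.

9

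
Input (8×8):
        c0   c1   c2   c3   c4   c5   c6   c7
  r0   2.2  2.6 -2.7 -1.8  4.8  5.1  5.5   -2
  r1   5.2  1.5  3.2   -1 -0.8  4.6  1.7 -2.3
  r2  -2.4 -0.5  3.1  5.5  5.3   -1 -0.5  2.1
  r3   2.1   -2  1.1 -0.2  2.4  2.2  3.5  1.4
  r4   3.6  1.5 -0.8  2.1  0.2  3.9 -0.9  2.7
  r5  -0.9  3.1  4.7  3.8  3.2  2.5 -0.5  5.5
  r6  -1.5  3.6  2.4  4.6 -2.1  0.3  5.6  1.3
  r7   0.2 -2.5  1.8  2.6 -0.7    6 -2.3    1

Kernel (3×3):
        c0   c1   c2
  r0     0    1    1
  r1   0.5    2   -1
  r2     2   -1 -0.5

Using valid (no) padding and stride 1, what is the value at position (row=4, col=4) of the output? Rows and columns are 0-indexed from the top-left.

2.8

The receptive field on the input at this output position is [0.2 3.9 -0.9 / 3.2 2.5 -0.5 / -2.1 0.3 5.6]. Elementwise product with the kernel and sum: 3.9·1 + -0.9·1 + 3.2·0.5 + 2.5·2 + -0.5·-1 + -2.1·2 + 0.3·-1 + 5.6·-0.5.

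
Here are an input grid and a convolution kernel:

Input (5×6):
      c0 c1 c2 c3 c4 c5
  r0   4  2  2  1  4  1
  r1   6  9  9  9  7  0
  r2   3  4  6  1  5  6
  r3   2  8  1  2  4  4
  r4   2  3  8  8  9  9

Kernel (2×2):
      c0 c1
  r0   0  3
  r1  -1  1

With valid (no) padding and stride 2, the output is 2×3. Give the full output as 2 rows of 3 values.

9 3 -4
18 4 18

Output[0,0]: The receptive field on the input at this output position is [4 2 / 6 9]. Elementwise product with the kernel and sum: 2·3 + 6·-1 + 9·1.
Output[0,1]: The receptive field on the input at this output position is [2 1 / 9 9]. Elementwise product with the kernel and sum: 1·3 + 9·-1 + 9·1.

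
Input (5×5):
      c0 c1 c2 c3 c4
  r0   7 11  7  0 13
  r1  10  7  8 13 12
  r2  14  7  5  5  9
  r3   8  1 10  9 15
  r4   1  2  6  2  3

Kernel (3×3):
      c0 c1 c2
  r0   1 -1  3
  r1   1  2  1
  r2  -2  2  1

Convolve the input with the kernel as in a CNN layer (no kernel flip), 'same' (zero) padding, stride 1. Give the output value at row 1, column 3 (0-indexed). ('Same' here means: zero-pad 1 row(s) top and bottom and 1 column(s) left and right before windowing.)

The receptive field on the zero-padded input at this output position is [7 0 13 / 8 13 12 / 5 5 9]. Elementwise product with the kernel and sum: 7·1 + 0·-1 + 13·3 + 8·1 + 13·2 + 12·1 + 5·-2 + 5·2 + 9·1.

101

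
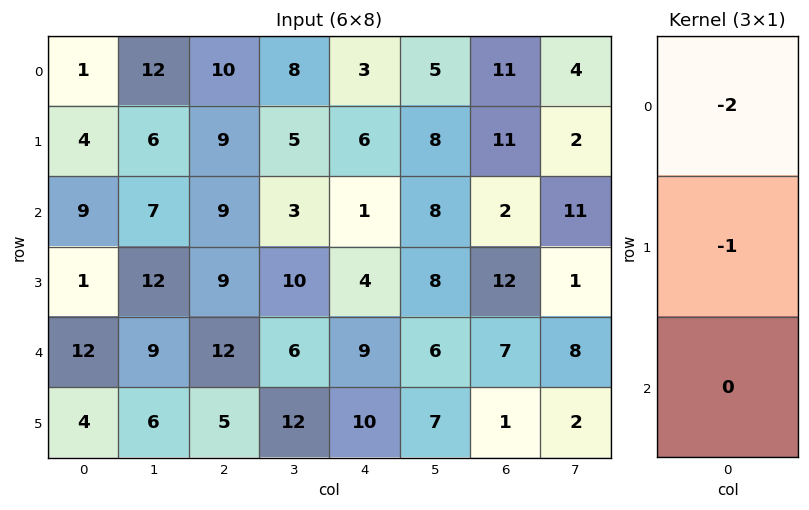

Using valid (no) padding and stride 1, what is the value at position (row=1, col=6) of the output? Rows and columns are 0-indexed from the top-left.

The receptive field on the input at this output position is [11 / 2 / 12]. Elementwise product with the kernel and sum: 11·-2 + 2·-1.

-24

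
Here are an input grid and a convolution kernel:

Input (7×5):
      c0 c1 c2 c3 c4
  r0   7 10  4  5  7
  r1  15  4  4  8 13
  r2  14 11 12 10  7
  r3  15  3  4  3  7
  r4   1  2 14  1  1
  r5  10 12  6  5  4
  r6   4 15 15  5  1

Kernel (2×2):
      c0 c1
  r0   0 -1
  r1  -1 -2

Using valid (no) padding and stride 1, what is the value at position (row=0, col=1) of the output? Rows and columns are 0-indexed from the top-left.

The receptive field on the input at this output position is [10 4 / 4 4]. Elementwise product with the kernel and sum: 4·-1 + 4·-1 + 4·-2.

-16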